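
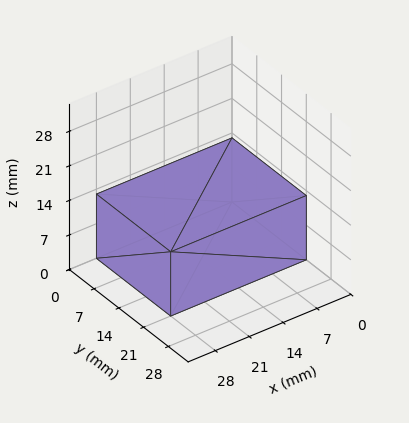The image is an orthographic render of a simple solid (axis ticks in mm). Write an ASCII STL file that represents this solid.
Reading the render: the shape is a rectangular box, roughly 28 × 21 mm footprint and 13 mm tall (dimensions read to the nearest mm from the axis ticks). For the STL, each face is triangulated and given an outward normal.

solid part
  facet normal 0.0000 0.0000 -1.0000
    outer loop
      vertex 28.000 21.000 0.000
      vertex 28.000 0.000 0.000
      vertex 0.000 0.000 0.000
    endloop
  endfacet
  facet normal 0.0000 0.0000 -1.0000
    outer loop
      vertex 0.000 21.000 0.000
      vertex 28.000 21.000 0.000
      vertex 0.000 0.000 0.000
    endloop
  endfacet
  facet normal 0.0000 0.0000 1.0000
    outer loop
      vertex 0.000 0.000 13.000
      vertex 28.000 0.000 13.000
      vertex 28.000 21.000 13.000
    endloop
  endfacet
  facet normal 0.0000 0.0000 1.0000
    outer loop
      vertex 0.000 0.000 13.000
      vertex 28.000 21.000 13.000
      vertex 0.000 21.000 13.000
    endloop
  endfacet
  facet normal 0.0000 -1.0000 0.0000
    outer loop
      vertex 0.000 0.000 0.000
      vertex 28.000 0.000 0.000
      vertex 28.000 0.000 13.000
    endloop
  endfacet
  facet normal 0.0000 -1.0000 0.0000
    outer loop
      vertex 0.000 0.000 0.000
      vertex 28.000 0.000 13.000
      vertex 0.000 0.000 13.000
    endloop
  endfacet
  facet normal 0.0000 1.0000 0.0000
    outer loop
      vertex 28.000 21.000 13.000
      vertex 28.000 21.000 0.000
      vertex 0.000 21.000 0.000
    endloop
  endfacet
  facet normal 0.0000 1.0000 0.0000
    outer loop
      vertex 0.000 21.000 13.000
      vertex 28.000 21.000 13.000
      vertex 0.000 21.000 0.000
    endloop
  endfacet
  facet normal -1.0000 0.0000 0.0000
    outer loop
      vertex 0.000 21.000 13.000
      vertex 0.000 21.000 0.000
      vertex 0.000 0.000 0.000
    endloop
  endfacet
  facet normal -1.0000 0.0000 0.0000
    outer loop
      vertex 0.000 0.000 13.000
      vertex 0.000 21.000 13.000
      vertex 0.000 0.000 0.000
    endloop
  endfacet
  facet normal 1.0000 0.0000 0.0000
    outer loop
      vertex 28.000 0.000 0.000
      vertex 28.000 21.000 0.000
      vertex 28.000 21.000 13.000
    endloop
  endfacet
  facet normal 1.0000 0.0000 0.0000
    outer loop
      vertex 28.000 0.000 0.000
      vertex 28.000 21.000 13.000
      vertex 28.000 0.000 13.000
    endloop
  endfacet
endsolid part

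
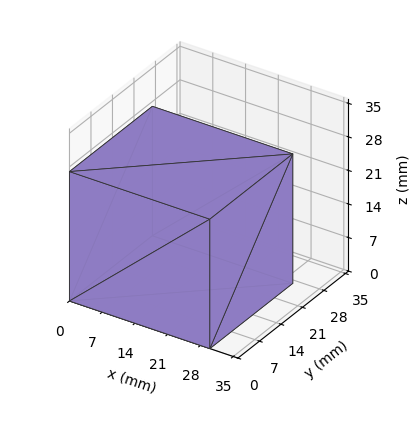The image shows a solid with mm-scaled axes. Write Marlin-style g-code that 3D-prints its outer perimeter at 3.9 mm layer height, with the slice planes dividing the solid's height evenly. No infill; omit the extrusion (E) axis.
Reading the render: the shape is a rectangular box, roughly 30 × 27 mm footprint and 27 mm tall (dimensions read to the nearest mm from the axis ticks). For the g-code, the solid's height is divided into equal slices at the stated Δz and each level perimeter traced with G1 moves after a G0 lift.

; perimeter-only toolpath
G21 ; units = mm
G90 ; absolute positioning
G28 ; home
; layer 1
G0 Z3.9
G0 X0.0 Y0.0
G1 X30.0 Y0.0
G1 X30.0 Y27.0
G1 X0.0 Y27.0
G1 X0.0 Y0.0
; layer 2
G0 Z7.7
G0 X0.0 Y0.0
G1 X30.0 Y0.0
G1 X30.0 Y27.0
G1 X0.0 Y27.0
G1 X0.0 Y0.0
; layer 3
G0 Z11.6
G0 X0.0 Y0.0
G1 X30.0 Y0.0
G1 X30.0 Y27.0
G1 X0.0 Y27.0
G1 X0.0 Y0.0
; layer 4
G0 Z15.4
G0 X0.0 Y0.0
G1 X30.0 Y0.0
G1 X30.0 Y27.0
G1 X0.0 Y27.0
G1 X0.0 Y0.0
; layer 5
G0 Z19.3
G0 X0.0 Y0.0
G1 X30.0 Y0.0
G1 X30.0 Y27.0
G1 X0.0 Y27.0
G1 X0.0 Y0.0
; layer 6
G0 Z23.1
G0 X0.0 Y0.0
G1 X30.0 Y0.0
G1 X30.0 Y27.0
G1 X0.0 Y27.0
G1 X0.0 Y0.0
; layer 7
G0 Z27.0
G0 X0.0 Y0.0
G1 X30.0 Y0.0
G1 X30.0 Y27.0
G1 X0.0 Y27.0
G1 X0.0 Y0.0
M2 ; end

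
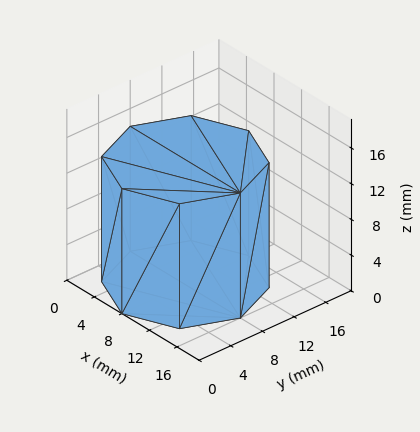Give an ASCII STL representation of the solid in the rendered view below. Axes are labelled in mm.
Reading the render: the shape is a regular 8-sided prism (a cylinder approximated with 8 flat sides), circumscribed radius ≈ 8 mm, height ≈ 14 mm (dimensions read to the nearest mm from the axis ticks). For the STL, each face is triangulated and given an outward normal.

solid part
  facet normal 0.0000 0.0000 -1.0000
    outer loop
      vertex 8.000 16.000 0.000
      vertex 13.657 13.657 0.000
      vertex 16.000 8.000 0.000
    endloop
  endfacet
  facet normal 0.0000 0.0000 -1.0000
    outer loop
      vertex 2.343 13.657 0.000
      vertex 8.000 16.000 0.000
      vertex 16.000 8.000 0.000
    endloop
  endfacet
  facet normal 0.0000 0.0000 -1.0000
    outer loop
      vertex 0.000 8.000 0.000
      vertex 2.343 13.657 0.000
      vertex 16.000 8.000 0.000
    endloop
  endfacet
  facet normal 0.0000 0.0000 -1.0000
    outer loop
      vertex 2.343 2.343 0.000
      vertex 0.000 8.000 0.000
      vertex 16.000 8.000 0.000
    endloop
  endfacet
  facet normal 0.0000 0.0000 -1.0000
    outer loop
      vertex 8.000 0.000 0.000
      vertex 2.343 2.343 0.000
      vertex 16.000 8.000 0.000
    endloop
  endfacet
  facet normal 0.0000 0.0000 -1.0000
    outer loop
      vertex 13.657 2.343 0.000
      vertex 8.000 0.000 0.000
      vertex 16.000 8.000 0.000
    endloop
  endfacet
  facet normal 0.0000 0.0000 1.0000
    outer loop
      vertex 16.000 8.000 14.000
      vertex 13.657 13.657 14.000
      vertex 8.000 16.000 14.000
    endloop
  endfacet
  facet normal 0.0000 0.0000 1.0000
    outer loop
      vertex 16.000 8.000 14.000
      vertex 8.000 16.000 14.000
      vertex 2.343 13.657 14.000
    endloop
  endfacet
  facet normal 0.0000 0.0000 1.0000
    outer loop
      vertex 16.000 8.000 14.000
      vertex 2.343 13.657 14.000
      vertex 0.000 8.000 14.000
    endloop
  endfacet
  facet normal 0.0000 0.0000 1.0000
    outer loop
      vertex 16.000 8.000 14.000
      vertex 0.000 8.000 14.000
      vertex 2.343 2.343 14.000
    endloop
  endfacet
  facet normal 0.0000 0.0000 1.0000
    outer loop
      vertex 16.000 8.000 14.000
      vertex 2.343 2.343 14.000
      vertex 8.000 0.000 14.000
    endloop
  endfacet
  facet normal 0.0000 0.0000 1.0000
    outer loop
      vertex 16.000 8.000 14.000
      vertex 8.000 0.000 14.000
      vertex 13.657 2.343 14.000
    endloop
  endfacet
  facet normal 0.9239 0.3827 0.0000
    outer loop
      vertex 16.000 8.000 0.000
      vertex 13.657 13.657 0.000
      vertex 13.657 13.657 14.000
    endloop
  endfacet
  facet normal 0.9239 0.3827 0.0000
    outer loop
      vertex 16.000 8.000 0.000
      vertex 13.657 13.657 14.000
      vertex 16.000 8.000 14.000
    endloop
  endfacet
  facet normal 0.3827 0.9239 0.0000
    outer loop
      vertex 13.657 13.657 0.000
      vertex 8.000 16.000 0.000
      vertex 8.000 16.000 14.000
    endloop
  endfacet
  facet normal 0.3827 0.9239 0.0000
    outer loop
      vertex 13.657 13.657 0.000
      vertex 8.000 16.000 14.000
      vertex 13.657 13.657 14.000
    endloop
  endfacet
  facet normal -0.3827 0.9239 0.0000
    outer loop
      vertex 8.000 16.000 0.000
      vertex 2.343 13.657 0.000
      vertex 2.343 13.657 14.000
    endloop
  endfacet
  facet normal -0.3827 0.9239 0.0000
    outer loop
      vertex 8.000 16.000 0.000
      vertex 2.343 13.657 14.000
      vertex 8.000 16.000 14.000
    endloop
  endfacet
  facet normal -0.9239 0.3827 0.0000
    outer loop
      vertex 2.343 13.657 0.000
      vertex 0.000 8.000 0.000
      vertex 0.000 8.000 14.000
    endloop
  endfacet
  facet normal -0.9239 0.3827 0.0000
    outer loop
      vertex 2.343 13.657 0.000
      vertex 0.000 8.000 14.000
      vertex 2.343 13.657 14.000
    endloop
  endfacet
  facet normal -0.9239 -0.3827 0.0000
    outer loop
      vertex 0.000 8.000 0.000
      vertex 2.343 2.343 0.000
      vertex 2.343 2.343 14.000
    endloop
  endfacet
  facet normal -0.9239 -0.3827 0.0000
    outer loop
      vertex 0.000 8.000 0.000
      vertex 2.343 2.343 14.000
      vertex 0.000 8.000 14.000
    endloop
  endfacet
  facet normal -0.3827 -0.9239 0.0000
    outer loop
      vertex 2.343 2.343 0.000
      vertex 8.000 0.000 0.000
      vertex 8.000 0.000 14.000
    endloop
  endfacet
  facet normal -0.3827 -0.9239 0.0000
    outer loop
      vertex 2.343 2.343 0.000
      vertex 8.000 0.000 14.000
      vertex 2.343 2.343 14.000
    endloop
  endfacet
  facet normal 0.3827 -0.9239 0.0000
    outer loop
      vertex 8.000 0.000 0.000
      vertex 13.657 2.343 0.000
      vertex 13.657 2.343 14.000
    endloop
  endfacet
  facet normal 0.3827 -0.9239 0.0000
    outer loop
      vertex 8.000 0.000 0.000
      vertex 13.657 2.343 14.000
      vertex 8.000 0.000 14.000
    endloop
  endfacet
  facet normal 0.9239 -0.3827 0.0000
    outer loop
      vertex 13.657 2.343 0.000
      vertex 16.000 8.000 0.000
      vertex 16.000 8.000 14.000
    endloop
  endfacet
  facet normal 0.9239 -0.3827 0.0000
    outer loop
      vertex 13.657 2.343 0.000
      vertex 16.000 8.000 14.000
      vertex 13.657 2.343 14.000
    endloop
  endfacet
endsolid part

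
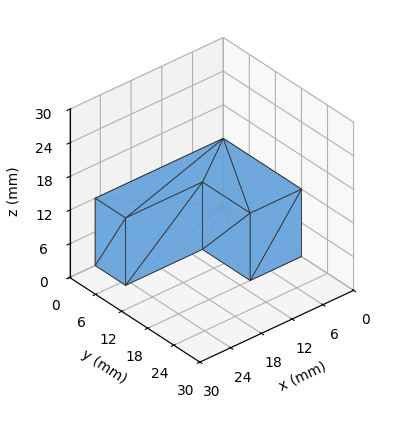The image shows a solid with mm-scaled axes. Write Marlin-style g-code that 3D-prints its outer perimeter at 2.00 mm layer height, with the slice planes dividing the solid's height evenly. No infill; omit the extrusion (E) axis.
Reading the render: the shape is an L-shaped prism: outer 25 × 18 mm, arm thicknesses ≈ 7 mm (horizontal) and 10 mm (vertical), extruded 12 mm in z (dimensions read to the nearest mm from the axis ticks). For the g-code, the solid's height is divided into equal slices at the stated Δz and each level perimeter traced with G1 moves after a G0 lift.

; perimeter-only toolpath
G21 ; units = mm
G90 ; absolute positioning
G28 ; home
; layer 1
G0 Z2.00
G0 X0.00 Y0.00
G1 X25.00 Y0.00
G1 X25.00 Y7.00
G1 X10.00 Y7.00
G1 X10.00 Y18.00
G1 X0.00 Y18.00
G1 X0.00 Y0.00
; layer 2
G0 Z4.00
G0 X0.00 Y0.00
G1 X25.00 Y0.00
G1 X25.00 Y7.00
G1 X10.00 Y7.00
G1 X10.00 Y18.00
G1 X0.00 Y18.00
G1 X0.00 Y0.00
; layer 3
G0 Z6.00
G0 X0.00 Y0.00
G1 X25.00 Y0.00
G1 X25.00 Y7.00
G1 X10.00 Y7.00
G1 X10.00 Y18.00
G1 X0.00 Y18.00
G1 X0.00 Y0.00
; layer 4
G0 Z8.00
G0 X0.00 Y0.00
G1 X25.00 Y0.00
G1 X25.00 Y7.00
G1 X10.00 Y7.00
G1 X10.00 Y18.00
G1 X0.00 Y18.00
G1 X0.00 Y0.00
; layer 5
G0 Z10.00
G0 X0.00 Y0.00
G1 X25.00 Y0.00
G1 X25.00 Y7.00
G1 X10.00 Y7.00
G1 X10.00 Y18.00
G1 X0.00 Y18.00
G1 X0.00 Y0.00
; layer 6
G0 Z12.00
G0 X0.00 Y0.00
G1 X25.00 Y0.00
G1 X25.00 Y7.00
G1 X10.00 Y7.00
G1 X10.00 Y18.00
G1 X0.00 Y18.00
G1 X0.00 Y0.00
M2 ; end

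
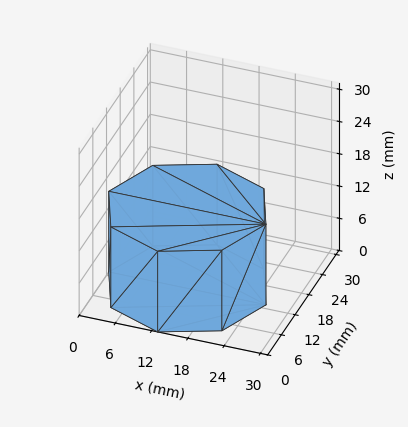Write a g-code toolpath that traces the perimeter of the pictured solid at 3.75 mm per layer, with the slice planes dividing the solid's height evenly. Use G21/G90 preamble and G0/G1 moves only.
Reading the render: the shape is a regular 8-sided prism (a cylinder approximated with 8 flat sides), circumscribed radius ≈ 13 mm, height ≈ 15 mm (dimensions read to the nearest mm from the axis ticks). For the g-code, the solid's height is divided into equal slices at the stated Δz and each level perimeter traced with G1 moves after a G0 lift.

; perimeter-only toolpath
G21 ; units = mm
G90 ; absolute positioning
G28 ; home
; layer 1
G0 Z3.75
G0 X26.00 Y13.00
G1 X22.19 Y22.19
G1 X13.00 Y26.00
G1 X3.81 Y22.19
G1 X0.00 Y13.00
G1 X3.81 Y3.81
G1 X13.00 Y0.00
G1 X22.19 Y3.81
G1 X26.00 Y13.00
; layer 2
G0 Z7.50
G0 X26.00 Y13.00
G1 X22.19 Y22.19
G1 X13.00 Y26.00
G1 X3.81 Y22.19
G1 X0.00 Y13.00
G1 X3.81 Y3.81
G1 X13.00 Y0.00
G1 X22.19 Y3.81
G1 X26.00 Y13.00
; layer 3
G0 Z11.25
G0 X26.00 Y13.00
G1 X22.19 Y22.19
G1 X13.00 Y26.00
G1 X3.81 Y22.19
G1 X0.00 Y13.00
G1 X3.81 Y3.81
G1 X13.00 Y0.00
G1 X22.19 Y3.81
G1 X26.00 Y13.00
; layer 4
G0 Z15.00
G0 X26.00 Y13.00
G1 X22.19 Y22.19
G1 X13.00 Y26.00
G1 X3.81 Y22.19
G1 X0.00 Y13.00
G1 X3.81 Y3.81
G1 X13.00 Y0.00
G1 X22.19 Y3.81
G1 X26.00 Y13.00
M2 ; end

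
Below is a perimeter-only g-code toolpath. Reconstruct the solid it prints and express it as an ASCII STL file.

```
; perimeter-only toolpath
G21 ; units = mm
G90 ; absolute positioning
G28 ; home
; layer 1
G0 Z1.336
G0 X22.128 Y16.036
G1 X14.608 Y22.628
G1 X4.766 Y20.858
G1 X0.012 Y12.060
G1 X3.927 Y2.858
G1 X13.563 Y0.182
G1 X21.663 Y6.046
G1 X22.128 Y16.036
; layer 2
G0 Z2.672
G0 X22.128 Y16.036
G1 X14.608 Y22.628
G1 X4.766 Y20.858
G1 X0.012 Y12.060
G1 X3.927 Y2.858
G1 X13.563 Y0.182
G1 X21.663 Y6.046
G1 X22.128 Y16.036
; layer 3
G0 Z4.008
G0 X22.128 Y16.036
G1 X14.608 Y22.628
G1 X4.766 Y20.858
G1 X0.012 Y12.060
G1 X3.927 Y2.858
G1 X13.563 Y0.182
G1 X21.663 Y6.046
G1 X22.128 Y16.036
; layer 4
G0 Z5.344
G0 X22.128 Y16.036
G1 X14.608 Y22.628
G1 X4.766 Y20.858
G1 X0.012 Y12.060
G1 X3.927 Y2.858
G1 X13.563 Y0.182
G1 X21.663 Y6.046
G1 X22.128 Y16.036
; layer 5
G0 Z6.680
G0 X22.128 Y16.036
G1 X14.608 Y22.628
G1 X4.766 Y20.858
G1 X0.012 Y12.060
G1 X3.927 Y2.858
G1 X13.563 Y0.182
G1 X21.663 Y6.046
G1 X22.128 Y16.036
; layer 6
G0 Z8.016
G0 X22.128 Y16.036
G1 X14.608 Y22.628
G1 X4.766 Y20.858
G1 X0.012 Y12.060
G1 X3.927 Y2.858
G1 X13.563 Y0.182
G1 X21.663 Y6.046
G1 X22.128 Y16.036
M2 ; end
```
solid part
  facet normal 0.0000 0.0000 -1.0000
    outer loop
      vertex 4.766 20.858 0.000
      vertex 14.608 22.628 0.000
      vertex 22.128 16.036 0.000
    endloop
  endfacet
  facet normal 0.0000 0.0000 -1.0000
    outer loop
      vertex 0.012 12.060 0.000
      vertex 4.766 20.858 0.000
      vertex 22.128 16.036 0.000
    endloop
  endfacet
  facet normal 0.0000 0.0000 -1.0000
    outer loop
      vertex 3.927 2.858 0.000
      vertex 0.012 12.060 0.000
      vertex 22.128 16.036 0.000
    endloop
  endfacet
  facet normal 0.0000 0.0000 -1.0000
    outer loop
      vertex 13.563 0.182 0.000
      vertex 3.927 2.858 0.000
      vertex 22.128 16.036 0.000
    endloop
  endfacet
  facet normal 0.0000 0.0000 -1.0000
    outer loop
      vertex 21.663 6.046 0.000
      vertex 13.563 0.182 0.000
      vertex 22.128 16.036 0.000
    endloop
  endfacet
  facet normal 0.0000 0.0000 1.0000
    outer loop
      vertex 22.128 16.036 8.016
      vertex 14.608 22.628 8.016
      vertex 4.766 20.858 8.016
    endloop
  endfacet
  facet normal 0.0000 0.0000 1.0000
    outer loop
      vertex 22.128 16.036 8.016
      vertex 4.766 20.858 8.016
      vertex 0.012 12.060 8.016
    endloop
  endfacet
  facet normal 0.0000 0.0000 1.0000
    outer loop
      vertex 22.128 16.036 8.016
      vertex 0.012 12.060 8.016
      vertex 3.927 2.858 8.016
    endloop
  endfacet
  facet normal 0.0000 0.0000 1.0000
    outer loop
      vertex 22.128 16.036 8.016
      vertex 3.927 2.858 8.016
      vertex 13.563 0.182 8.016
    endloop
  endfacet
  facet normal 0.0000 0.0000 1.0000
    outer loop
      vertex 22.128 16.036 8.016
      vertex 13.563 0.182 8.016
      vertex 21.663 6.046 8.016
    endloop
  endfacet
  facet normal 0.6592 0.7520 0.0000
    outer loop
      vertex 22.128 16.036 0.000
      vertex 14.608 22.628 0.000
      vertex 14.608 22.628 8.016
    endloop
  endfacet
  facet normal 0.6592 0.7520 0.0000
    outer loop
      vertex 22.128 16.036 0.000
      vertex 14.608 22.628 8.016
      vertex 22.128 16.036 8.016
    endloop
  endfacet
  facet normal -0.1770 0.9842 0.0000
    outer loop
      vertex 14.608 22.628 0.000
      vertex 4.766 20.858 0.000
      vertex 4.766 20.858 8.016
    endloop
  endfacet
  facet normal -0.1770 0.9842 0.0000
    outer loop
      vertex 14.608 22.628 0.000
      vertex 4.766 20.858 8.016
      vertex 14.608 22.628 8.016
    endloop
  endfacet
  facet normal -0.8798 0.4754 0.0000
    outer loop
      vertex 4.766 20.858 0.000
      vertex 0.012 12.060 0.000
      vertex 0.012 12.060 8.016
    endloop
  endfacet
  facet normal -0.8798 0.4754 0.0000
    outer loop
      vertex 4.766 20.858 0.000
      vertex 0.012 12.060 8.016
      vertex 4.766 20.858 8.016
    endloop
  endfacet
  facet normal -0.9202 -0.3915 0.0000
    outer loop
      vertex 0.012 12.060 0.000
      vertex 3.927 2.858 0.000
      vertex 3.927 2.858 8.016
    endloop
  endfacet
  facet normal -0.9202 -0.3915 0.0000
    outer loop
      vertex 0.012 12.060 0.000
      vertex 3.927 2.858 8.016
      vertex 0.012 12.060 8.016
    endloop
  endfacet
  facet normal -0.2676 -0.9635 0.0000
    outer loop
      vertex 3.927 2.858 0.000
      vertex 13.563 0.182 0.000
      vertex 13.563 0.182 8.016
    endloop
  endfacet
  facet normal -0.2676 -0.9635 0.0000
    outer loop
      vertex 3.927 2.858 0.000
      vertex 13.563 0.182 8.016
      vertex 3.927 2.858 8.016
    endloop
  endfacet
  facet normal 0.5864 -0.8100 0.0000
    outer loop
      vertex 13.563 0.182 0.000
      vertex 21.663 6.046 0.000
      vertex 21.663 6.046 8.016
    endloop
  endfacet
  facet normal 0.5864 -0.8100 0.0000
    outer loop
      vertex 13.563 0.182 0.000
      vertex 21.663 6.046 8.016
      vertex 13.563 0.182 8.016
    endloop
  endfacet
  facet normal 0.9989 -0.0465 0.0000
    outer loop
      vertex 21.663 6.046 0.000
      vertex 22.128 16.036 0.000
      vertex 22.128 16.036 8.016
    endloop
  endfacet
  facet normal 0.9989 -0.0465 0.0000
    outer loop
      vertex 21.663 6.046 0.000
      vertex 22.128 16.036 8.016
      vertex 21.663 6.046 8.016
    endloop
  endfacet
endsolid part

The G0 Z moves step by Δz≈1.336 mm. Every layer's G1 loop is the same polygon, so the solid is a straight extrusion of it from z=0 to z≈8.02. Closing with flat bottom and top caps and triangulating gives 24 facets — a regular 7-sided prism (a cylinder approximated with 7 flat sides), circumscribed radius ≈ 11.5 mm, height ≈ 8.02 mm.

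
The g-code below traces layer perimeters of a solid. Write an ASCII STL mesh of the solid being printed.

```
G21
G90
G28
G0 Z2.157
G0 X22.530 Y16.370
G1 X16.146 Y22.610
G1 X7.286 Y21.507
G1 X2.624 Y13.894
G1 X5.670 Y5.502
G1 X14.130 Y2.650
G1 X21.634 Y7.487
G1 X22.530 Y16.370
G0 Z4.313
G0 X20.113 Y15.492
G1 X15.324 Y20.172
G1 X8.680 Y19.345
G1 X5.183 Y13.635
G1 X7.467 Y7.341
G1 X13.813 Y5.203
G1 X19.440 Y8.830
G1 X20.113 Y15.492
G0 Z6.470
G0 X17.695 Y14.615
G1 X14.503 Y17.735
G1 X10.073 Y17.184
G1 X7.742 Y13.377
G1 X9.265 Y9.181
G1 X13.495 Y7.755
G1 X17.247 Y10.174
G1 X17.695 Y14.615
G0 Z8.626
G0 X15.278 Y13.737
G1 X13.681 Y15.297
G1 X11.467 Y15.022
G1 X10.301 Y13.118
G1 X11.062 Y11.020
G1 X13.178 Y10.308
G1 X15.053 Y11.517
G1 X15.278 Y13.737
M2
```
solid part
  facet normal 0.0000 0.0000 -1.0000
    outer loop
      vertex 5.893 23.669 0.000
      vertex 16.967 25.047 0.000
      vertex 24.948 17.247 0.000
    endloop
  endfacet
  facet normal 0.0000 0.0000 -1.0000
    outer loop
      vertex 0.065 14.152 0.000
      vertex 5.893 23.669 0.000
      vertex 24.948 17.247 0.000
    endloop
  endfacet
  facet normal 0.0000 0.0000 -1.0000
    outer loop
      vertex 3.872 3.662 0.000
      vertex 0.065 14.152 0.000
      vertex 24.948 17.247 0.000
    endloop
  endfacet
  facet normal 0.0000 0.0000 -1.0000
    outer loop
      vertex 14.448 0.098 0.000
      vertex 3.872 3.662 0.000
      vertex 24.948 17.247 0.000
    endloop
  endfacet
  facet normal 0.0000 0.0000 -1.0000
    outer loop
      vertex 23.827 6.144 0.000
      vertex 14.448 0.098 0.000
      vertex 24.948 17.247 0.000
    endloop
  endfacet
  facet normal 0.4762 0.4872 0.7320
    outer loop
      vertex 24.948 17.247 0.000
      vertex 16.967 25.047 0.000
      vertex 12.860 12.860 10.783
    endloop
  endfacet
  facet normal -0.0841 0.6761 0.7320
    outer loop
      vertex 16.967 25.047 0.000
      vertex 5.893 23.669 0.000
      vertex 12.860 12.860 10.783
    endloop
  endfacet
  facet normal -0.5810 0.3558 0.7320
    outer loop
      vertex 5.893 23.669 0.000
      vertex 0.065 14.152 0.000
      vertex 12.860 12.860 10.783
    endloop
  endfacet
  facet normal -0.6404 -0.2324 0.7320
    outer loop
      vertex 0.065 14.152 0.000
      vertex 3.872 3.662 0.000
      vertex 12.860 12.860 10.783
    endloop
  endfacet
  facet normal -0.2176 -0.6456 0.7320
    outer loop
      vertex 3.872 3.662 0.000
      vertex 14.448 0.098 0.000
      vertex 12.860 12.860 10.783
    endloop
  endfacet
  facet normal 0.3691 -0.5726 0.7320
    outer loop
      vertex 14.448 0.098 0.000
      vertex 23.827 6.144 0.000
      vertex 12.860 12.860 10.783
    endloop
  endfacet
  facet normal 0.6778 -0.0684 0.7320
    outer loop
      vertex 23.827 6.144 0.000
      vertex 24.948 17.247 0.000
      vertex 12.860 12.860 10.783
    endloop
  endfacet
endsolid part

The G0 Z moves step by Δz≈2.157 mm. The G1 loops shrink linearly with z, so the solid tapers from its base footprint up to z≈10.8. Closing with a flat bottom cap and the tapered top and triangulating gives 12 facets — a regular 7-sided pyramid, base circumscribed radius ≈ 12.9 mm, apex at z ≈ 10.8 mm.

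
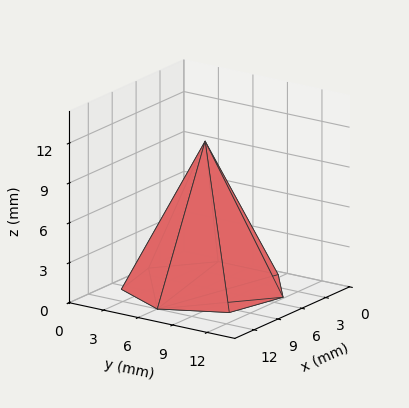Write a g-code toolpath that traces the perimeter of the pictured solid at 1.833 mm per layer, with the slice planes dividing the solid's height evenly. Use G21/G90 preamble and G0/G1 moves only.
Reading the render: the shape is a regular 7-sided pyramid, base circumscribed radius ≈ 6 mm, apex at z ≈ 11 mm (dimensions read to the nearest mm from the axis ticks). For the g-code, the solid's height is divided into equal slices at the stated Δz and each level perimeter traced with G1 moves after a G0 lift.

; perimeter-only toolpath
G21 ; units = mm
G90 ; absolute positioning
G28 ; home
; layer 1
G0 Z1.833
G0 X11.000 Y6.000
G1 X9.117 Y9.909
G1 X4.888 Y10.875
G1 X1.495 Y8.169
G1 X1.495 Y3.831
G1 X4.888 Y1.125
G1 X9.117 Y2.091
G1 X11.000 Y6.000
; layer 2
G0 Z3.667
G0 X10.000 Y6.000
G1 X8.494 Y9.127
G1 X5.110 Y9.900
G1 X2.396 Y7.735
G1 X2.396 Y4.265
G1 X5.110 Y2.100
G1 X8.494 Y2.873
G1 X10.000 Y6.000
; layer 3
G0 Z5.500
G0 X9.000 Y6.000
G1 X7.870 Y8.346
G1 X5.332 Y8.925
G1 X3.297 Y7.301
G1 X3.297 Y4.699
G1 X5.332 Y3.075
G1 X7.870 Y3.655
G1 X9.000 Y6.000
; layer 4
G0 Z7.333
G0 X8.000 Y6.000
G1 X7.247 Y7.564
G1 X5.555 Y7.950
G1 X4.198 Y6.868
G1 X4.198 Y5.132
G1 X5.555 Y4.050
G1 X7.247 Y4.436
G1 X8.000 Y6.000
; layer 5
G0 Z9.167
G0 X7.000 Y6.000
G1 X6.624 Y6.782
G1 X5.777 Y6.975
G1 X5.099 Y6.434
G1 X5.099 Y5.566
G1 X5.777 Y5.025
G1 X6.624 Y5.218
G1 X7.000 Y6.000
M2 ; end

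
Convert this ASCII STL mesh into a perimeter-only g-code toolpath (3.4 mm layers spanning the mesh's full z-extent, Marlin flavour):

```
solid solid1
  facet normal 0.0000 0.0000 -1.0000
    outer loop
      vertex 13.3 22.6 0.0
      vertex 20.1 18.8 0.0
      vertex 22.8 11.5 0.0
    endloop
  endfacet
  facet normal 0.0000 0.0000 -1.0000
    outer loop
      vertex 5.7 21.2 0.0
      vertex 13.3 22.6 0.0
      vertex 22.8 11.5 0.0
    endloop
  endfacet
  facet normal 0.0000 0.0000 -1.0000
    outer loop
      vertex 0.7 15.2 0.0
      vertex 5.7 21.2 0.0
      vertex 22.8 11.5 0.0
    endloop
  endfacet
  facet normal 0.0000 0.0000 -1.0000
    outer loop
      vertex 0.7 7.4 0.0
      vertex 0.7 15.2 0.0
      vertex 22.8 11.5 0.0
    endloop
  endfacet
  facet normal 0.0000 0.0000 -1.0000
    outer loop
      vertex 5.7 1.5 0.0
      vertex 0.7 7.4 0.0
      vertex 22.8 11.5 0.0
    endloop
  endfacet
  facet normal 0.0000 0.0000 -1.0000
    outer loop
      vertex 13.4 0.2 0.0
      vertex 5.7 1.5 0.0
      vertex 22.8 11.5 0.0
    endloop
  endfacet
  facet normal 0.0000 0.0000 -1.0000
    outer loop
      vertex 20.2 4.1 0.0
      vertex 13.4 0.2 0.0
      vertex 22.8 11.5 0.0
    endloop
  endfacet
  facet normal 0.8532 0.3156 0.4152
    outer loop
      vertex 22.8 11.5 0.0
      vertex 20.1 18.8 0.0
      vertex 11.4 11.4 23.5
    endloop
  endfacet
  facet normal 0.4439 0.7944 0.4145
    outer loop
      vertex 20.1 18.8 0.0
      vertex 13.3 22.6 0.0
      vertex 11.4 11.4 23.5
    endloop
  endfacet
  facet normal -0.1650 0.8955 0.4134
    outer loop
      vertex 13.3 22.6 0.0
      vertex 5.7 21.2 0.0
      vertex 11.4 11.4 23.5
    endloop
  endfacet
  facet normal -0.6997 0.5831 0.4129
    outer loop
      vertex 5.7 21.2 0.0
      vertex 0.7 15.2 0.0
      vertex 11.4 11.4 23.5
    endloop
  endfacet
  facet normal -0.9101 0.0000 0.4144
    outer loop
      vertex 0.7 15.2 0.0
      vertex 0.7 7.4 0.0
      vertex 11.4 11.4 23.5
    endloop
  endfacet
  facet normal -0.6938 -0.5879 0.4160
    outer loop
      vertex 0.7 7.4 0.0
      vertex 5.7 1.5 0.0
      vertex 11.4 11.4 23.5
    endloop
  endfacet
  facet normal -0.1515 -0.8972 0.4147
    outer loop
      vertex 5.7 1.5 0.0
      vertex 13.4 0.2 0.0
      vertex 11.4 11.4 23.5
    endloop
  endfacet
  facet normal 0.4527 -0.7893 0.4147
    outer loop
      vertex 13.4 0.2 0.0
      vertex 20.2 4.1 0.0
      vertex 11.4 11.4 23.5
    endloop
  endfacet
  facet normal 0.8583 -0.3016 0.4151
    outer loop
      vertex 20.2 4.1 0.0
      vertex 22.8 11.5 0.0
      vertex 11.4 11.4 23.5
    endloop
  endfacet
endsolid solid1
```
; perimeter-only toolpath
G21 ; units = mm
G90 ; absolute positioning
G28 ; home
; layer 1
G0 Z3.4
G0 X21.2 Y11.5
G1 X18.9 Y17.7
G1 X13.0 Y21.0
G1 X6.5 Y19.8
G1 X2.2 Y14.7
G1 X2.2 Y8.0
G1 X6.5 Y2.9
G1 X13.1 Y1.8
G1 X18.9 Y5.1
G1 X21.2 Y11.5
; layer 2
G0 Z6.7
G0 X19.5 Y11.5
G1 X17.6 Y16.7
G1 X12.8 Y19.4
G1 X7.3 Y18.4
G1 X3.8 Y14.1
G1 X3.8 Y8.5
G1 X7.3 Y4.3
G1 X12.8 Y3.4
G1 X17.7 Y6.2
G1 X19.5 Y11.5
; layer 3
G0 Z10.1
G0 X17.9 Y11.5
G1 X16.4 Y15.6
G1 X12.5 Y17.8
G1 X8.1 Y17.0
G1 X5.3 Y13.6
G1 X5.3 Y9.1
G1 X8.1 Y5.7
G1 X12.5 Y5.0
G1 X16.4 Y7.2
G1 X17.9 Y11.5
; layer 4
G0 Z13.4
G0 X16.3 Y11.4
G1 X15.1 Y14.6
G1 X12.2 Y16.2
G1 X9.0 Y15.6
G1 X6.8 Y13.0
G1 X6.8 Y9.7
G1 X9.0 Y7.2
G1 X12.3 Y6.6
G1 X15.2 Y8.3
G1 X16.3 Y11.4
; layer 5
G0 Z16.8
G0 X14.7 Y11.4
G1 X13.9 Y13.5
G1 X11.9 Y14.6
G1 X9.8 Y14.2
G1 X8.3 Y12.5
G1 X8.3 Y10.3
G1 X9.8 Y8.6
G1 X12.0 Y8.2
G1 X13.9 Y9.3
G1 X14.7 Y11.4
; layer 6
G0 Z20.1
G0 X13.0 Y11.4
G1 X12.6 Y12.5
G1 X11.7 Y13.0
G1 X10.6 Y12.8
G1 X9.9 Y11.9
G1 X9.9 Y10.8
G1 X10.6 Y10.0
G1 X11.7 Y9.8
G1 X12.7 Y10.4
G1 X13.0 Y11.4
M2 ; end

The solid is a regular 9-sided pyramid, base circumscribed radius ≈ 11.4 mm, apex at z ≈ 23.5 mm. Slicing at Δz = 3.4 mm — 7 equal slices spanning the solid's height, so layer i sits at z = i·h/7 — gives 6 non-empty perimeters. Each is a 9-segment closed polygon; G0 lifts to the layer z and rapids to the start vertex, then G1 traces the edges. The cross-section shrinks linearly with z (the slice at the apex is degenerate and omitted).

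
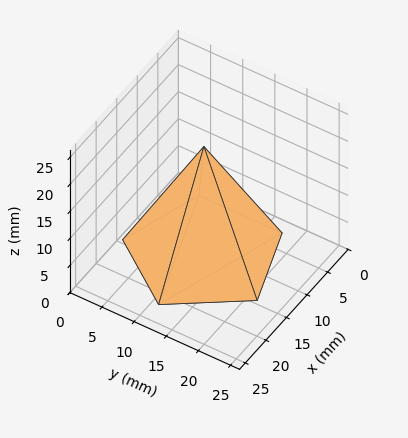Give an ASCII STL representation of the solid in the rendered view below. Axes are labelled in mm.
Reading the render: the shape is a regular 5-sided pyramid, base circumscribed radius ≈ 11 mm, apex at z ≈ 20 mm (dimensions read to the nearest mm from the axis ticks). For the STL, each face is triangulated and given an outward normal.

solid part
  facet normal 0.0000 0.0000 -1.0000
    outer loop
      vertex 2.10 17.47 0.00
      vertex 14.40 21.46 0.00
      vertex 22.00 11.00 0.00
    endloop
  endfacet
  facet normal 0.0000 0.0000 -1.0000
    outer loop
      vertex 2.10 4.53 0.00
      vertex 2.10 17.47 0.00
      vertex 22.00 11.00 0.00
    endloop
  endfacet
  facet normal 0.0000 0.0000 -1.0000
    outer loop
      vertex 14.40 0.54 0.00
      vertex 2.10 4.53 0.00
      vertex 22.00 11.00 0.00
    endloop
  endfacet
  facet normal 0.7391 0.5370 0.4065
    outer loop
      vertex 22.00 11.00 0.00
      vertex 14.40 21.46 0.00
      vertex 11.00 11.00 20.00
    endloop
  endfacet
  facet normal -0.2819 0.8690 0.4066
    outer loop
      vertex 14.40 21.46 0.00
      vertex 2.10 17.47 0.00
      vertex 11.00 11.00 20.00
    endloop
  endfacet
  facet normal -0.9136 0.0000 0.4066
    outer loop
      vertex 2.10 17.47 0.00
      vertex 2.10 4.53 0.00
      vertex 11.00 11.00 20.00
    endloop
  endfacet
  facet normal -0.2819 -0.8690 0.4066
    outer loop
      vertex 2.10 4.53 0.00
      vertex 14.40 0.54 0.00
      vertex 11.00 11.00 20.00
    endloop
  endfacet
  facet normal 0.7391 -0.5370 0.4065
    outer loop
      vertex 14.40 0.54 0.00
      vertex 22.00 11.00 0.00
      vertex 11.00 11.00 20.00
    endloop
  endfacet
endsolid part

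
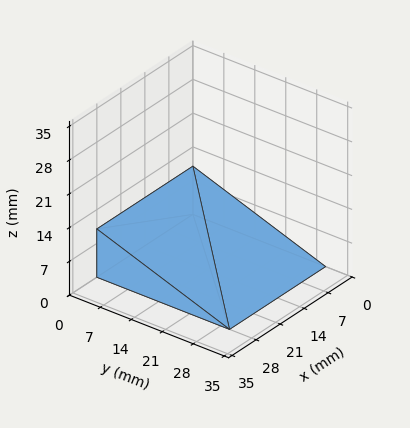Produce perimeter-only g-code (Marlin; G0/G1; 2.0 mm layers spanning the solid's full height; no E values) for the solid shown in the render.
Reading the render: the shape is a wedge (ramp): 28 × 30 mm base, rising to 10 mm along the y=0 edge and sloping linearly to z=0 at y=30 (dimensions read to the nearest mm from the axis ticks). For the g-code, the solid's height is divided into equal slices at the stated Δz and each level perimeter traced with G1 moves after a G0 lift.

; perimeter-only toolpath
G21 ; units = mm
G90 ; absolute positioning
G28 ; home
; layer 1
G0 Z2.0
G0 X0.0 Y0.0
G1 X28.0 Y0.0
G1 X28.0 Y24.0
G1 X0.0 Y24.0
G1 X0.0 Y0.0
; layer 2
G0 Z4.0
G0 X0.0 Y0.0
G1 X28.0 Y0.0
G1 X28.0 Y18.0
G1 X0.0 Y18.0
G1 X0.0 Y0.0
; layer 3
G0 Z6.0
G0 X0.0 Y0.0
G1 X28.0 Y0.0
G1 X28.0 Y12.0
G1 X0.0 Y12.0
G1 X0.0 Y0.0
; layer 4
G0 Z8.0
G0 X0.0 Y0.0
G1 X28.0 Y0.0
G1 X28.0 Y6.0
G1 X0.0 Y6.0
G1 X0.0 Y0.0
M2 ; end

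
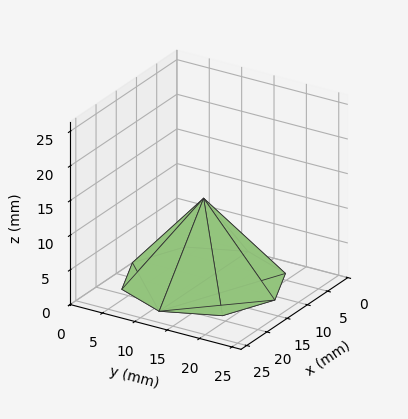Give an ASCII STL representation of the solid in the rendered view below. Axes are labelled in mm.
Reading the render: the shape is a regular 8-sided pyramid, base circumscribed radius ≈ 11 mm, apex at z ≈ 12 mm (dimensions read to the nearest mm from the axis ticks). For the STL, each face is triangulated and given an outward normal.

solid part
  facet normal 0.0000 0.0000 -1.0000
    outer loop
      vertex 11.000 22.000 0.000
      vertex 18.778 18.778 0.000
      vertex 22.000 11.000 0.000
    endloop
  endfacet
  facet normal 0.0000 0.0000 -1.0000
    outer loop
      vertex 3.222 18.778 0.000
      vertex 11.000 22.000 0.000
      vertex 22.000 11.000 0.000
    endloop
  endfacet
  facet normal 0.0000 0.0000 -1.0000
    outer loop
      vertex 0.000 11.000 0.000
      vertex 3.222 18.778 0.000
      vertex 22.000 11.000 0.000
    endloop
  endfacet
  facet normal 0.0000 0.0000 -1.0000
    outer loop
      vertex 3.222 3.222 0.000
      vertex 0.000 11.000 0.000
      vertex 22.000 11.000 0.000
    endloop
  endfacet
  facet normal 0.0000 0.0000 -1.0000
    outer loop
      vertex 11.000 0.000 0.000
      vertex 3.222 3.222 0.000
      vertex 22.000 11.000 0.000
    endloop
  endfacet
  facet normal 0.0000 0.0000 -1.0000
    outer loop
      vertex 18.778 3.222 0.000
      vertex 11.000 0.000 0.000
      vertex 22.000 11.000 0.000
    endloop
  endfacet
  facet normal 0.7050 0.2920 0.6463
    outer loop
      vertex 22.000 11.000 0.000
      vertex 18.778 18.778 0.000
      vertex 11.000 11.000 12.000
    endloop
  endfacet
  facet normal 0.2920 0.7050 0.6463
    outer loop
      vertex 18.778 18.778 0.000
      vertex 11.000 22.000 0.000
      vertex 11.000 11.000 12.000
    endloop
  endfacet
  facet normal -0.2920 0.7050 0.6463
    outer loop
      vertex 11.000 22.000 0.000
      vertex 3.222 18.778 0.000
      vertex 11.000 11.000 12.000
    endloop
  endfacet
  facet normal -0.7050 0.2920 0.6463
    outer loop
      vertex 3.222 18.778 0.000
      vertex 0.000 11.000 0.000
      vertex 11.000 11.000 12.000
    endloop
  endfacet
  facet normal -0.7050 -0.2920 0.6463
    outer loop
      vertex 0.000 11.000 0.000
      vertex 3.222 3.222 0.000
      vertex 11.000 11.000 12.000
    endloop
  endfacet
  facet normal -0.2920 -0.7050 0.6463
    outer loop
      vertex 3.222 3.222 0.000
      vertex 11.000 0.000 0.000
      vertex 11.000 11.000 12.000
    endloop
  endfacet
  facet normal 0.2920 -0.7050 0.6463
    outer loop
      vertex 11.000 0.000 0.000
      vertex 18.778 3.222 0.000
      vertex 11.000 11.000 12.000
    endloop
  endfacet
  facet normal 0.7050 -0.2920 0.6463
    outer loop
      vertex 18.778 3.222 0.000
      vertex 22.000 11.000 0.000
      vertex 11.000 11.000 12.000
    endloop
  endfacet
endsolid part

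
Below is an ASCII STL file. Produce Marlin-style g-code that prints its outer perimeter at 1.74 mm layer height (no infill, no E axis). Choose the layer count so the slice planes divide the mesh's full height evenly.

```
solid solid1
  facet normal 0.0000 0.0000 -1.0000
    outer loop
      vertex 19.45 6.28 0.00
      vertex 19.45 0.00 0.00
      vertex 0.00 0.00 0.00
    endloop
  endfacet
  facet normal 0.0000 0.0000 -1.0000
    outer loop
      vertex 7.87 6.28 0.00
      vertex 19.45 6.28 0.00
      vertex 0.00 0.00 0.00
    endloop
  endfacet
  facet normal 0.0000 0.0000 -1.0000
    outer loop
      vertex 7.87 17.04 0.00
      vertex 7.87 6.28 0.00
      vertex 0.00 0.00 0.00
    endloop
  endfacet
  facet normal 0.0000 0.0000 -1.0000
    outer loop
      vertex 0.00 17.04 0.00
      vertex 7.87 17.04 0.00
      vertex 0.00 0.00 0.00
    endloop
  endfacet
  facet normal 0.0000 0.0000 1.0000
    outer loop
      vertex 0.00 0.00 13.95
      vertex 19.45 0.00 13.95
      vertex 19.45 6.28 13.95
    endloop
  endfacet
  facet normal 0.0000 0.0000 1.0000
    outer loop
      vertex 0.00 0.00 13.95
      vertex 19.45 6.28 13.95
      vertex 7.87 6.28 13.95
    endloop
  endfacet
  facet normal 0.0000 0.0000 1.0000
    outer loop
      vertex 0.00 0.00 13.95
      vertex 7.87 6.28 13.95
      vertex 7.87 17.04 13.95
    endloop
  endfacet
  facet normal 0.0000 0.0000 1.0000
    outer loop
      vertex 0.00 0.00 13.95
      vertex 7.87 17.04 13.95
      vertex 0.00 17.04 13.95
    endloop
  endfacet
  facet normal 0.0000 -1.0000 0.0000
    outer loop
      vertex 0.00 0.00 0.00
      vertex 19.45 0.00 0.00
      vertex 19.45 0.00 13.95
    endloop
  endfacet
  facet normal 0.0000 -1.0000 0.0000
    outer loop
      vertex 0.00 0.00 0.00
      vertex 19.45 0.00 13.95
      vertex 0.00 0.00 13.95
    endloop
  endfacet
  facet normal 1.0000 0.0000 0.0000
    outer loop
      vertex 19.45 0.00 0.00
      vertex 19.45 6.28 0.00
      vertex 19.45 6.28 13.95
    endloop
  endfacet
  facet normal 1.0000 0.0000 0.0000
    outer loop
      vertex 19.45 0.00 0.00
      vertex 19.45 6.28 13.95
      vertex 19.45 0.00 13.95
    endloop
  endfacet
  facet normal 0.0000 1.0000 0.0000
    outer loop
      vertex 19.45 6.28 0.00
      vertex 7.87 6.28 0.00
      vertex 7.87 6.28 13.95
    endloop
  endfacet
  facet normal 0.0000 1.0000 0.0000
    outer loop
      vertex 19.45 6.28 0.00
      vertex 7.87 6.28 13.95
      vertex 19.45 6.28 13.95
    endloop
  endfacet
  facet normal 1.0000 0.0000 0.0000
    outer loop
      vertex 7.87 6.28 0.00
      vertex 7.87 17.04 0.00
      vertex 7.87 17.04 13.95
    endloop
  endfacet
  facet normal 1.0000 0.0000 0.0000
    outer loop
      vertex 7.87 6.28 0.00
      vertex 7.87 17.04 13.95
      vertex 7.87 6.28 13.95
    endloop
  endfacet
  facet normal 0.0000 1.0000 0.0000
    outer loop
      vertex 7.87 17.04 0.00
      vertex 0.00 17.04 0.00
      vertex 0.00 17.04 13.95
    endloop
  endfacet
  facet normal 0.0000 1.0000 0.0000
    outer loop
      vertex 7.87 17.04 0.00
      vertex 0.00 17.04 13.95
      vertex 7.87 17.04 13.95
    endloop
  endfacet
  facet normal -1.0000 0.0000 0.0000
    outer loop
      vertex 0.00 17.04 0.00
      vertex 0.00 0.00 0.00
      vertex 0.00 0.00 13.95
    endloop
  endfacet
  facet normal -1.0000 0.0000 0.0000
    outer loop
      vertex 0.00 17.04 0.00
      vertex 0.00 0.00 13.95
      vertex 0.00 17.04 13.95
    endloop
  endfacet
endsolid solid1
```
; perimeter-only toolpath
G21 ; units = mm
G90 ; absolute positioning
G28 ; home
; layer 1
G0 Z1.74
G0 X0.00 Y0.00
G1 X19.45 Y0.00
G1 X19.45 Y6.28
G1 X7.87 Y6.28
G1 X7.87 Y17.04
G1 X0.00 Y17.04
G1 X0.00 Y0.00
; layer 2
G0 Z3.49
G0 X0.00 Y0.00
G1 X19.45 Y0.00
G1 X19.45 Y6.28
G1 X7.87 Y6.28
G1 X7.87 Y17.04
G1 X0.00 Y17.04
G1 X0.00 Y0.00
; layer 3
G0 Z5.23
G0 X0.00 Y0.00
G1 X19.45 Y0.00
G1 X19.45 Y6.28
G1 X7.87 Y6.28
G1 X7.87 Y17.04
G1 X0.00 Y17.04
G1 X0.00 Y0.00
; layer 4
G0 Z6.97
G0 X0.00 Y0.00
G1 X19.45 Y0.00
G1 X19.45 Y6.28
G1 X7.87 Y6.28
G1 X7.87 Y17.04
G1 X0.00 Y17.04
G1 X0.00 Y0.00
; layer 5
G0 Z8.72
G0 X0.00 Y0.00
G1 X19.45 Y0.00
G1 X19.45 Y6.28
G1 X7.87 Y6.28
G1 X7.87 Y17.04
G1 X0.00 Y17.04
G1 X0.00 Y0.00
; layer 6
G0 Z10.46
G0 X0.00 Y0.00
G1 X19.45 Y0.00
G1 X19.45 Y6.28
G1 X7.87 Y6.28
G1 X7.87 Y17.04
G1 X0.00 Y17.04
G1 X0.00 Y0.00
; layer 7
G0 Z12.21
G0 X0.00 Y0.00
G1 X19.45 Y0.00
G1 X19.45 Y6.28
G1 X7.87 Y6.28
G1 X7.87 Y17.04
G1 X0.00 Y17.04
G1 X0.00 Y0.00
; layer 8
G0 Z13.95
G0 X0.00 Y0.00
G1 X19.45 Y0.00
G1 X19.45 Y6.28
G1 X7.87 Y6.28
G1 X7.87 Y17.04
G1 X0.00 Y17.04
G1 X0.00 Y0.00
M2 ; end

The solid is an L-shaped prism: outer 19.4 × 17 mm, arm thicknesses ≈ 6.28 mm (horizontal) and 7.87 mm (vertical), extruded 13.9 mm in z. Slicing at Δz = 1.74 mm — 8 equal slices spanning the solid's height, so layer i sits at z = i·h/8 — gives 8 non-empty perimeters. Each is a 6-segment closed polygon; G0 lifts to the layer z and rapids to the start vertex, then G1 traces the edges.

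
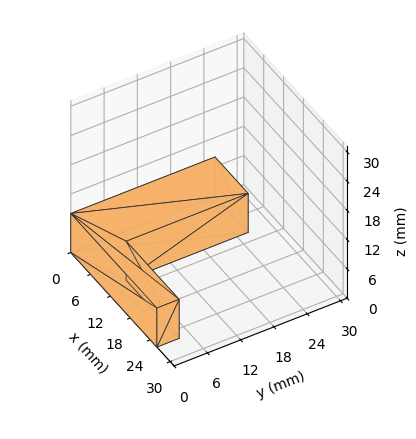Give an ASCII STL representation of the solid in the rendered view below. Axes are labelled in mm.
Reading the render: the shape is an L-shaped prism: outer 26 × 26 mm, arm thicknesses ≈ 4 mm (horizontal) and 10 mm (vertical), extruded 8 mm in z (dimensions read to the nearest mm from the axis ticks). For the STL, each face is triangulated and given an outward normal.

solid part
  facet normal 0.0000 0.0000 -1.0000
    outer loop
      vertex 26.000 4.000 0.000
      vertex 26.000 0.000 0.000
      vertex 0.000 0.000 0.000
    endloop
  endfacet
  facet normal 0.0000 0.0000 -1.0000
    outer loop
      vertex 10.000 4.000 0.000
      vertex 26.000 4.000 0.000
      vertex 0.000 0.000 0.000
    endloop
  endfacet
  facet normal 0.0000 0.0000 -1.0000
    outer loop
      vertex 10.000 26.000 0.000
      vertex 10.000 4.000 0.000
      vertex 0.000 0.000 0.000
    endloop
  endfacet
  facet normal 0.0000 0.0000 -1.0000
    outer loop
      vertex 0.000 26.000 0.000
      vertex 10.000 26.000 0.000
      vertex 0.000 0.000 0.000
    endloop
  endfacet
  facet normal 0.0000 0.0000 1.0000
    outer loop
      vertex 0.000 0.000 8.000
      vertex 26.000 0.000 8.000
      vertex 26.000 4.000 8.000
    endloop
  endfacet
  facet normal 0.0000 0.0000 1.0000
    outer loop
      vertex 0.000 0.000 8.000
      vertex 26.000 4.000 8.000
      vertex 10.000 4.000 8.000
    endloop
  endfacet
  facet normal 0.0000 0.0000 1.0000
    outer loop
      vertex 0.000 0.000 8.000
      vertex 10.000 4.000 8.000
      vertex 10.000 26.000 8.000
    endloop
  endfacet
  facet normal 0.0000 0.0000 1.0000
    outer loop
      vertex 0.000 0.000 8.000
      vertex 10.000 26.000 8.000
      vertex 0.000 26.000 8.000
    endloop
  endfacet
  facet normal 0.0000 -1.0000 0.0000
    outer loop
      vertex 0.000 0.000 0.000
      vertex 26.000 0.000 0.000
      vertex 26.000 0.000 8.000
    endloop
  endfacet
  facet normal 0.0000 -1.0000 0.0000
    outer loop
      vertex 0.000 0.000 0.000
      vertex 26.000 0.000 8.000
      vertex 0.000 0.000 8.000
    endloop
  endfacet
  facet normal 1.0000 0.0000 0.0000
    outer loop
      vertex 26.000 0.000 0.000
      vertex 26.000 4.000 0.000
      vertex 26.000 4.000 8.000
    endloop
  endfacet
  facet normal 1.0000 0.0000 0.0000
    outer loop
      vertex 26.000 0.000 0.000
      vertex 26.000 4.000 8.000
      vertex 26.000 0.000 8.000
    endloop
  endfacet
  facet normal 0.0000 1.0000 0.0000
    outer loop
      vertex 26.000 4.000 0.000
      vertex 10.000 4.000 0.000
      vertex 10.000 4.000 8.000
    endloop
  endfacet
  facet normal 0.0000 1.0000 0.0000
    outer loop
      vertex 26.000 4.000 0.000
      vertex 10.000 4.000 8.000
      vertex 26.000 4.000 8.000
    endloop
  endfacet
  facet normal 1.0000 0.0000 0.0000
    outer loop
      vertex 10.000 4.000 0.000
      vertex 10.000 26.000 0.000
      vertex 10.000 26.000 8.000
    endloop
  endfacet
  facet normal 1.0000 0.0000 0.0000
    outer loop
      vertex 10.000 4.000 0.000
      vertex 10.000 26.000 8.000
      vertex 10.000 4.000 8.000
    endloop
  endfacet
  facet normal 0.0000 1.0000 0.0000
    outer loop
      vertex 10.000 26.000 0.000
      vertex 0.000 26.000 0.000
      vertex 0.000 26.000 8.000
    endloop
  endfacet
  facet normal 0.0000 1.0000 0.0000
    outer loop
      vertex 10.000 26.000 0.000
      vertex 0.000 26.000 8.000
      vertex 10.000 26.000 8.000
    endloop
  endfacet
  facet normal -1.0000 0.0000 0.0000
    outer loop
      vertex 0.000 26.000 0.000
      vertex 0.000 0.000 0.000
      vertex 0.000 0.000 8.000
    endloop
  endfacet
  facet normal -1.0000 0.0000 0.0000
    outer loop
      vertex 0.000 26.000 0.000
      vertex 0.000 0.000 8.000
      vertex 0.000 26.000 8.000
    endloop
  endfacet
endsolid part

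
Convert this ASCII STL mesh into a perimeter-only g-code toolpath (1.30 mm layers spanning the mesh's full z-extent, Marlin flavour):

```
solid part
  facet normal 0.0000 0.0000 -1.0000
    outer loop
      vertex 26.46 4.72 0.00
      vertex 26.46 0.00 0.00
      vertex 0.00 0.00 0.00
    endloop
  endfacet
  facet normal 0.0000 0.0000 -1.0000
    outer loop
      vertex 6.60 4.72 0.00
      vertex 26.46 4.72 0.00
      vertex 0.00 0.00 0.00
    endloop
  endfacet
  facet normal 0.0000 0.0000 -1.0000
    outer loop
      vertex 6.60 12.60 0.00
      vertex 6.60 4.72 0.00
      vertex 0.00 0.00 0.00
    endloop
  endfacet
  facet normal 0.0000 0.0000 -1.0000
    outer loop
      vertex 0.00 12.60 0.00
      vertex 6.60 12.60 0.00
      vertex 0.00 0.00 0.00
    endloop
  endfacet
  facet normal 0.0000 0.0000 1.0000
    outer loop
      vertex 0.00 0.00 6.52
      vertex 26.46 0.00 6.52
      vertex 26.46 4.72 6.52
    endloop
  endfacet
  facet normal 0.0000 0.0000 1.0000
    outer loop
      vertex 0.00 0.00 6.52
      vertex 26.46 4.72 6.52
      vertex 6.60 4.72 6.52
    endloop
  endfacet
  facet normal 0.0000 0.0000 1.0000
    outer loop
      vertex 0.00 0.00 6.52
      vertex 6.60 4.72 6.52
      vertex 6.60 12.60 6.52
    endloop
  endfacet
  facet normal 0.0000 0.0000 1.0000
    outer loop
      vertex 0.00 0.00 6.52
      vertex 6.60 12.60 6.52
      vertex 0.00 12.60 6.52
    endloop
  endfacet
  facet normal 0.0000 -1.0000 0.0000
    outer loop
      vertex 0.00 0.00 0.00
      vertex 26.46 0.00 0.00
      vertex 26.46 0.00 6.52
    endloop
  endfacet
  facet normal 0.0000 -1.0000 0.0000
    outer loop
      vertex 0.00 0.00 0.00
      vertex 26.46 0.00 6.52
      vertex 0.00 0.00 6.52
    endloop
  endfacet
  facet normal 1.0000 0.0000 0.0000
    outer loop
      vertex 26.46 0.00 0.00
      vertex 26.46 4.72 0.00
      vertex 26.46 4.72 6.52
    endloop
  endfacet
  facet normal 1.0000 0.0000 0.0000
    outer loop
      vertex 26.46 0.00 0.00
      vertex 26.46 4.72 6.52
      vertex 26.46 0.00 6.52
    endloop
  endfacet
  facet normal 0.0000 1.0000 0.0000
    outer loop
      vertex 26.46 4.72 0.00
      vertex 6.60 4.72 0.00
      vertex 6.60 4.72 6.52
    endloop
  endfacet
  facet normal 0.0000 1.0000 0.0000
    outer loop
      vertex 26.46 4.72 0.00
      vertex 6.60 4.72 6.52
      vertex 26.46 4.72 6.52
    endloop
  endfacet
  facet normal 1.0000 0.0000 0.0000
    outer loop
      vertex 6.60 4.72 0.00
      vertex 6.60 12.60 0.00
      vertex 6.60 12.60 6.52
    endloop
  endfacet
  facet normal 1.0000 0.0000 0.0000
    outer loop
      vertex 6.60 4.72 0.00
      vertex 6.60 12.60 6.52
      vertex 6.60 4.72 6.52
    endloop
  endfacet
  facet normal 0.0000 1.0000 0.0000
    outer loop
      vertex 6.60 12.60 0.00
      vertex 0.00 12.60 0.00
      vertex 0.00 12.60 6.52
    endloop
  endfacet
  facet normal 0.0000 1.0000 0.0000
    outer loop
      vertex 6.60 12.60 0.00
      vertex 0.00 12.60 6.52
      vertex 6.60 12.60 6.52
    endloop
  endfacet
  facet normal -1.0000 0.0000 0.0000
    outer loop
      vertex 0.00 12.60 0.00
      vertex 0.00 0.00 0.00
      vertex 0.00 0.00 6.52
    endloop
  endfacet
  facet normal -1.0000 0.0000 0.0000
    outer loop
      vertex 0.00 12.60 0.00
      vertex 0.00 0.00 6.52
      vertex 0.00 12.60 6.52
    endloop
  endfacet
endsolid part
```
; perimeter-only toolpath
G21 ; units = mm
G90 ; absolute positioning
G28 ; home
; layer 1
G0 Z1.30
G0 X0.00 Y0.00
G1 X26.46 Y0.00
G1 X26.46 Y4.72
G1 X6.60 Y4.72
G1 X6.60 Y12.60
G1 X0.00 Y12.60
G1 X0.00 Y0.00
; layer 2
G0 Z2.61
G0 X0.00 Y0.00
G1 X26.46 Y0.00
G1 X26.46 Y4.72
G1 X6.60 Y4.72
G1 X6.60 Y12.60
G1 X0.00 Y12.60
G1 X0.00 Y0.00
; layer 3
G0 Z3.91
G0 X0.00 Y0.00
G1 X26.46 Y0.00
G1 X26.46 Y4.72
G1 X6.60 Y4.72
G1 X6.60 Y12.60
G1 X0.00 Y12.60
G1 X0.00 Y0.00
; layer 4
G0 Z5.22
G0 X0.00 Y0.00
G1 X26.46 Y0.00
G1 X26.46 Y4.72
G1 X6.60 Y4.72
G1 X6.60 Y12.60
G1 X0.00 Y12.60
G1 X0.00 Y0.00
; layer 5
G0 Z6.52
G0 X0.00 Y0.00
G1 X26.46 Y0.00
G1 X26.46 Y4.72
G1 X6.60 Y4.72
G1 X6.60 Y12.60
G1 X0.00 Y12.60
G1 X0.00 Y0.00
M2 ; end

The solid is an L-shaped prism: outer 26.5 × 12.6 mm, arm thicknesses ≈ 4.72 mm (horizontal) and 6.6 mm (vertical), extruded 6.52 mm in z. Slicing at Δz = 1.30 mm — 5 equal slices spanning the solid's height, so layer i sits at z = i·h/5 — gives 5 non-empty perimeters. Each is a 6-segment closed polygon; G0 lifts to the layer z and rapids to the start vertex, then G1 traces the edges.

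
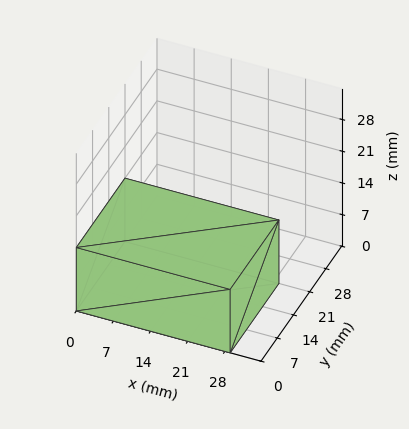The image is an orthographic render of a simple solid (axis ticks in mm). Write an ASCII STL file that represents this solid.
Reading the render: the shape is a rectangular box, roughly 29 × 21 mm footprint and 14 mm tall (dimensions read to the nearest mm from the axis ticks). For the STL, each face is triangulated and given an outward normal.

solid part
  facet normal 0.0000 0.0000 -1.0000
    outer loop
      vertex 29.0 21.0 0.0
      vertex 29.0 0.0 0.0
      vertex 0.0 0.0 0.0
    endloop
  endfacet
  facet normal 0.0000 0.0000 -1.0000
    outer loop
      vertex 0.0 21.0 0.0
      vertex 29.0 21.0 0.0
      vertex 0.0 0.0 0.0
    endloop
  endfacet
  facet normal 0.0000 0.0000 1.0000
    outer loop
      vertex 0.0 0.0 14.0
      vertex 29.0 0.0 14.0
      vertex 29.0 21.0 14.0
    endloop
  endfacet
  facet normal 0.0000 0.0000 1.0000
    outer loop
      vertex 0.0 0.0 14.0
      vertex 29.0 21.0 14.0
      vertex 0.0 21.0 14.0
    endloop
  endfacet
  facet normal 0.0000 -1.0000 0.0000
    outer loop
      vertex 0.0 0.0 0.0
      vertex 29.0 0.0 0.0
      vertex 29.0 0.0 14.0
    endloop
  endfacet
  facet normal 0.0000 -1.0000 0.0000
    outer loop
      vertex 0.0 0.0 0.0
      vertex 29.0 0.0 14.0
      vertex 0.0 0.0 14.0
    endloop
  endfacet
  facet normal 0.0000 1.0000 0.0000
    outer loop
      vertex 29.0 21.0 14.0
      vertex 29.0 21.0 0.0
      vertex 0.0 21.0 0.0
    endloop
  endfacet
  facet normal 0.0000 1.0000 0.0000
    outer loop
      vertex 0.0 21.0 14.0
      vertex 29.0 21.0 14.0
      vertex 0.0 21.0 0.0
    endloop
  endfacet
  facet normal -1.0000 0.0000 0.0000
    outer loop
      vertex 0.0 21.0 14.0
      vertex 0.0 21.0 0.0
      vertex 0.0 0.0 0.0
    endloop
  endfacet
  facet normal -1.0000 0.0000 0.0000
    outer loop
      vertex 0.0 0.0 14.0
      vertex 0.0 21.0 14.0
      vertex 0.0 0.0 0.0
    endloop
  endfacet
  facet normal 1.0000 0.0000 0.0000
    outer loop
      vertex 29.0 0.0 0.0
      vertex 29.0 21.0 0.0
      vertex 29.0 21.0 14.0
    endloop
  endfacet
  facet normal 1.0000 0.0000 0.0000
    outer loop
      vertex 29.0 0.0 0.0
      vertex 29.0 21.0 14.0
      vertex 29.0 0.0 14.0
    endloop
  endfacet
endsolid part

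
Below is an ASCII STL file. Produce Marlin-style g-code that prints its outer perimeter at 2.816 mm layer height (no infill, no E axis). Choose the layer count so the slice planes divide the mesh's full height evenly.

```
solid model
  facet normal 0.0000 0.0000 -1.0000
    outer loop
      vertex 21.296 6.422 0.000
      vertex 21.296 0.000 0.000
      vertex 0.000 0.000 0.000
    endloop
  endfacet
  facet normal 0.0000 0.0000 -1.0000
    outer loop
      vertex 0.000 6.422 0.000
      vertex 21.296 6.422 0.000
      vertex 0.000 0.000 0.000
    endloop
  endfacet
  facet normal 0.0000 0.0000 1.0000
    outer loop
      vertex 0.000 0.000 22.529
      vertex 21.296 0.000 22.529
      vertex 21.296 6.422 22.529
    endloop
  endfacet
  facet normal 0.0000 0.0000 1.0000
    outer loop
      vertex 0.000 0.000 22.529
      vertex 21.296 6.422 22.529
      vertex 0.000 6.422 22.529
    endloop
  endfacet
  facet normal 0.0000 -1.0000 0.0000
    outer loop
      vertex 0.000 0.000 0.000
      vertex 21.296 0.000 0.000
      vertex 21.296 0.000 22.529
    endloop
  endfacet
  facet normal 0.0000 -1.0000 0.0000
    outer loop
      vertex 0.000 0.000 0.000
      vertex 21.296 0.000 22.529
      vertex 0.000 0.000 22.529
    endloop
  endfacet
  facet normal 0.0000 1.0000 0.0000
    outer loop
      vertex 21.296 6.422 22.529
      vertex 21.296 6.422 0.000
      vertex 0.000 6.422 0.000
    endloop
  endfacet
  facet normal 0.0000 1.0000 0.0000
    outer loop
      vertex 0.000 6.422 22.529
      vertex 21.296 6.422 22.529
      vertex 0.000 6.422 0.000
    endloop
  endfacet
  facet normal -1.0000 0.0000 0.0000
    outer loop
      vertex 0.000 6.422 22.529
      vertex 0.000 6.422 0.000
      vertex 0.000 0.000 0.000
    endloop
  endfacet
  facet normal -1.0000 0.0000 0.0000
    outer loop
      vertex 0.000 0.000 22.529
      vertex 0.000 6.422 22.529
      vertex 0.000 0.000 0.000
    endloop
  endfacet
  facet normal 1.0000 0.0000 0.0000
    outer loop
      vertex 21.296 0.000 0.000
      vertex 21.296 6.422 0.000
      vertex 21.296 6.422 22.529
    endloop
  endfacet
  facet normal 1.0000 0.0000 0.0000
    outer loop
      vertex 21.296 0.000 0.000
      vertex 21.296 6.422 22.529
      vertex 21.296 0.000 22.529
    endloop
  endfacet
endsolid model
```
; perimeter-only toolpath
G21 ; units = mm
G90 ; absolute positioning
G28 ; home
; layer 1
G0 Z2.816
G0 X0.000 Y0.000
G1 X21.296 Y0.000
G1 X21.296 Y6.422
G1 X0.000 Y6.422
G1 X0.000 Y0.000
; layer 2
G0 Z5.632
G0 X0.000 Y0.000
G1 X21.296 Y0.000
G1 X21.296 Y6.422
G1 X0.000 Y6.422
G1 X0.000 Y0.000
; layer 3
G0 Z8.448
G0 X0.000 Y0.000
G1 X21.296 Y0.000
G1 X21.296 Y6.422
G1 X0.000 Y6.422
G1 X0.000 Y0.000
; layer 4
G0 Z11.264
G0 X0.000 Y0.000
G1 X21.296 Y0.000
G1 X21.296 Y6.422
G1 X0.000 Y6.422
G1 X0.000 Y0.000
; layer 5
G0 Z14.081
G0 X0.000 Y0.000
G1 X21.296 Y0.000
G1 X21.296 Y6.422
G1 X0.000 Y6.422
G1 X0.000 Y0.000
; layer 6
G0 Z16.897
G0 X0.000 Y0.000
G1 X21.296 Y0.000
G1 X21.296 Y6.422
G1 X0.000 Y6.422
G1 X0.000 Y0.000
; layer 7
G0 Z19.713
G0 X0.000 Y0.000
G1 X21.296 Y0.000
G1 X21.296 Y6.422
G1 X0.000 Y6.422
G1 X0.000 Y0.000
; layer 8
G0 Z22.529
G0 X0.000 Y0.000
G1 X21.296 Y0.000
G1 X21.296 Y6.422
G1 X0.000 Y6.422
G1 X0.000 Y0.000
M2 ; end

The solid is a rectangular box, roughly 21.3 × 6.42 mm footprint and 22.5 mm tall. Slicing at Δz = 2.816 mm — 8 equal slices spanning the solid's height, so layer i sits at z = i·h/8 — gives 8 non-empty perimeters. Each is a 4-segment closed polygon; G0 lifts to the layer z and rapids to the start vertex, then G1 traces the edges.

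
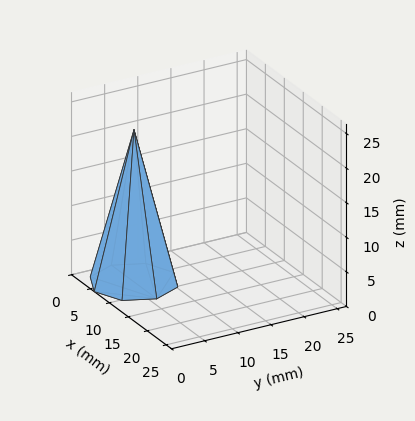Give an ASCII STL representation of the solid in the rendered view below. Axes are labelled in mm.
Reading the render: the shape is a regular 8-sided pyramid, base circumscribed radius ≈ 6 mm, apex at z ≈ 22 mm (dimensions read to the nearest mm from the axis ticks). For the STL, each face is triangulated and given an outward normal.

solid part
  facet normal 0.0000 0.0000 -1.0000
    outer loop
      vertex 6.0 12.0 0.0
      vertex 10.2 10.2 0.0
      vertex 12.0 6.0 0.0
    endloop
  endfacet
  facet normal 0.0000 0.0000 -1.0000
    outer loop
      vertex 1.8 10.2 0.0
      vertex 6.0 12.0 0.0
      vertex 12.0 6.0 0.0
    endloop
  endfacet
  facet normal 0.0000 0.0000 -1.0000
    outer loop
      vertex 0.0 6.0 0.0
      vertex 1.8 10.2 0.0
      vertex 12.0 6.0 0.0
    endloop
  endfacet
  facet normal 0.0000 0.0000 -1.0000
    outer loop
      vertex 1.8 1.8 0.0
      vertex 0.0 6.0 0.0
      vertex 12.0 6.0 0.0
    endloop
  endfacet
  facet normal 0.0000 0.0000 -1.0000
    outer loop
      vertex 6.0 0.0 0.0
      vertex 1.8 1.8 0.0
      vertex 12.0 6.0 0.0
    endloop
  endfacet
  facet normal 0.0000 0.0000 -1.0000
    outer loop
      vertex 10.2 1.8 0.0
      vertex 6.0 0.0 0.0
      vertex 12.0 6.0 0.0
    endloop
  endfacet
  facet normal 0.8916 0.3821 0.2432
    outer loop
      vertex 12.0 6.0 0.0
      vertex 10.2 10.2 0.0
      vertex 6.0 6.0 22.0
    endloop
  endfacet
  facet normal 0.3821 0.8916 0.2432
    outer loop
      vertex 10.2 10.2 0.0
      vertex 6.0 12.0 0.0
      vertex 6.0 6.0 22.0
    endloop
  endfacet
  facet normal -0.3821 0.8916 0.2432
    outer loop
      vertex 6.0 12.0 0.0
      vertex 1.8 10.2 0.0
      vertex 6.0 6.0 22.0
    endloop
  endfacet
  facet normal -0.8916 0.3821 0.2432
    outer loop
      vertex 1.8 10.2 0.0
      vertex 0.0 6.0 0.0
      vertex 6.0 6.0 22.0
    endloop
  endfacet
  facet normal -0.8916 -0.3821 0.2432
    outer loop
      vertex 0.0 6.0 0.0
      vertex 1.8 1.8 0.0
      vertex 6.0 6.0 22.0
    endloop
  endfacet
  facet normal -0.3821 -0.8916 0.2432
    outer loop
      vertex 1.8 1.8 0.0
      vertex 6.0 0.0 0.0
      vertex 6.0 6.0 22.0
    endloop
  endfacet
  facet normal 0.3821 -0.8916 0.2432
    outer loop
      vertex 6.0 0.0 0.0
      vertex 10.2 1.8 0.0
      vertex 6.0 6.0 22.0
    endloop
  endfacet
  facet normal 0.8916 -0.3821 0.2432
    outer loop
      vertex 10.2 1.8 0.0
      vertex 12.0 6.0 0.0
      vertex 6.0 6.0 22.0
    endloop
  endfacet
endsolid part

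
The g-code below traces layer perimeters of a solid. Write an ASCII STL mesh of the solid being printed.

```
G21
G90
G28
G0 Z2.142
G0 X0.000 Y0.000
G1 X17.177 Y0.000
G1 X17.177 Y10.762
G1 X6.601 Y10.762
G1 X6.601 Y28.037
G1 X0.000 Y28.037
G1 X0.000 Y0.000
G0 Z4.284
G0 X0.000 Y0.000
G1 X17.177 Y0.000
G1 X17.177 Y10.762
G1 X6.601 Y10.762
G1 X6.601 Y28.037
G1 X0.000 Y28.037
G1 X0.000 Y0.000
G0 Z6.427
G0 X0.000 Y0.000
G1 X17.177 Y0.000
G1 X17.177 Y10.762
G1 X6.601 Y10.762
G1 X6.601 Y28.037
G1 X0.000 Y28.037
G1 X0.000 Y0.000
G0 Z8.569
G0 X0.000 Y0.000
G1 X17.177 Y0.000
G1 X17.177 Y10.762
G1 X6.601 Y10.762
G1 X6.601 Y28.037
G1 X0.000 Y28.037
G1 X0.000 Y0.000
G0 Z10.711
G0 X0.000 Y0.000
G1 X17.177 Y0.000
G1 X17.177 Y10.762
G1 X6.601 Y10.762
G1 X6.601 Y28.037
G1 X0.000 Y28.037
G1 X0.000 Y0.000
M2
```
solid part
  facet normal 0.0000 0.0000 -1.0000
    outer loop
      vertex 17.177 10.762 0.000
      vertex 17.177 0.000 0.000
      vertex 0.000 0.000 0.000
    endloop
  endfacet
  facet normal 0.0000 0.0000 -1.0000
    outer loop
      vertex 6.601 10.762 0.000
      vertex 17.177 10.762 0.000
      vertex 0.000 0.000 0.000
    endloop
  endfacet
  facet normal 0.0000 0.0000 -1.0000
    outer loop
      vertex 6.601 28.037 0.000
      vertex 6.601 10.762 0.000
      vertex 0.000 0.000 0.000
    endloop
  endfacet
  facet normal 0.0000 0.0000 -1.0000
    outer loop
      vertex 0.000 28.037 0.000
      vertex 6.601 28.037 0.000
      vertex 0.000 0.000 0.000
    endloop
  endfacet
  facet normal 0.0000 0.0000 1.0000
    outer loop
      vertex 0.000 0.000 10.711
      vertex 17.177 0.000 10.711
      vertex 17.177 10.762 10.711
    endloop
  endfacet
  facet normal 0.0000 0.0000 1.0000
    outer loop
      vertex 0.000 0.000 10.711
      vertex 17.177 10.762 10.711
      vertex 6.601 10.762 10.711
    endloop
  endfacet
  facet normal 0.0000 0.0000 1.0000
    outer loop
      vertex 0.000 0.000 10.711
      vertex 6.601 10.762 10.711
      vertex 6.601 28.037 10.711
    endloop
  endfacet
  facet normal 0.0000 0.0000 1.0000
    outer loop
      vertex 0.000 0.000 10.711
      vertex 6.601 28.037 10.711
      vertex 0.000 28.037 10.711
    endloop
  endfacet
  facet normal 0.0000 -1.0000 0.0000
    outer loop
      vertex 0.000 0.000 0.000
      vertex 17.177 0.000 0.000
      vertex 17.177 0.000 10.711
    endloop
  endfacet
  facet normal 0.0000 -1.0000 0.0000
    outer loop
      vertex 0.000 0.000 0.000
      vertex 17.177 0.000 10.711
      vertex 0.000 0.000 10.711
    endloop
  endfacet
  facet normal 1.0000 0.0000 0.0000
    outer loop
      vertex 17.177 0.000 0.000
      vertex 17.177 10.762 0.000
      vertex 17.177 10.762 10.711
    endloop
  endfacet
  facet normal 1.0000 0.0000 0.0000
    outer loop
      vertex 17.177 0.000 0.000
      vertex 17.177 10.762 10.711
      vertex 17.177 0.000 10.711
    endloop
  endfacet
  facet normal 0.0000 1.0000 0.0000
    outer loop
      vertex 17.177 10.762 0.000
      vertex 6.601 10.762 0.000
      vertex 6.601 10.762 10.711
    endloop
  endfacet
  facet normal 0.0000 1.0000 0.0000
    outer loop
      vertex 17.177 10.762 0.000
      vertex 6.601 10.762 10.711
      vertex 17.177 10.762 10.711
    endloop
  endfacet
  facet normal 1.0000 0.0000 0.0000
    outer loop
      vertex 6.601 10.762 0.000
      vertex 6.601 28.037 0.000
      vertex 6.601 28.037 10.711
    endloop
  endfacet
  facet normal 1.0000 0.0000 0.0000
    outer loop
      vertex 6.601 10.762 0.000
      vertex 6.601 28.037 10.711
      vertex 6.601 10.762 10.711
    endloop
  endfacet
  facet normal 0.0000 1.0000 0.0000
    outer loop
      vertex 6.601 28.037 0.000
      vertex 0.000 28.037 0.000
      vertex 0.000 28.037 10.711
    endloop
  endfacet
  facet normal 0.0000 1.0000 0.0000
    outer loop
      vertex 6.601 28.037 0.000
      vertex 0.000 28.037 10.711
      vertex 6.601 28.037 10.711
    endloop
  endfacet
  facet normal -1.0000 0.0000 0.0000
    outer loop
      vertex 0.000 28.037 0.000
      vertex 0.000 0.000 0.000
      vertex 0.000 0.000 10.711
    endloop
  endfacet
  facet normal -1.0000 0.0000 0.0000
    outer loop
      vertex 0.000 28.037 0.000
      vertex 0.000 0.000 10.711
      vertex 0.000 28.037 10.711
    endloop
  endfacet
endsolid part

The G0 Z moves step by Δz≈2.142 mm. Every layer's G1 loop is the same polygon, so the solid is a straight extrusion of it from z=0 to z≈10.7. Closing with flat bottom and top caps and triangulating gives 20 facets — an L-shaped prism: outer 17.2 × 28 mm, arm thicknesses ≈ 10.8 mm (horizontal) and 6.6 mm (vertical), extruded 10.7 mm in z.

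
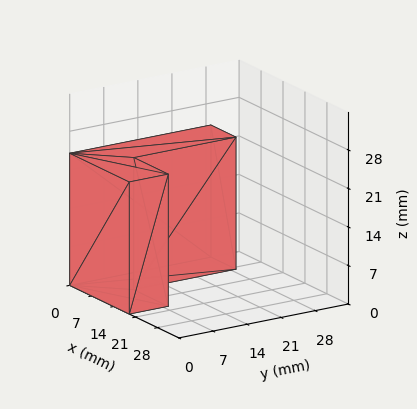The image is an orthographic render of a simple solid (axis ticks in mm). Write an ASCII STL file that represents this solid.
Reading the render: the shape is an L-shaped prism: outer 19 × 29 mm, arm thicknesses ≈ 8 mm (horizontal) and 8 mm (vertical), extruded 24 mm in z (dimensions read to the nearest mm from the axis ticks). For the STL, each face is triangulated and given an outward normal.

solid part
  facet normal 0.0000 0.0000 -1.0000
    outer loop
      vertex 19.0 8.0 0.0
      vertex 19.0 0.0 0.0
      vertex 0.0 0.0 0.0
    endloop
  endfacet
  facet normal 0.0000 0.0000 -1.0000
    outer loop
      vertex 8.0 8.0 0.0
      vertex 19.0 8.0 0.0
      vertex 0.0 0.0 0.0
    endloop
  endfacet
  facet normal 0.0000 0.0000 -1.0000
    outer loop
      vertex 8.0 29.0 0.0
      vertex 8.0 8.0 0.0
      vertex 0.0 0.0 0.0
    endloop
  endfacet
  facet normal 0.0000 0.0000 -1.0000
    outer loop
      vertex 0.0 29.0 0.0
      vertex 8.0 29.0 0.0
      vertex 0.0 0.0 0.0
    endloop
  endfacet
  facet normal 0.0000 0.0000 1.0000
    outer loop
      vertex 0.0 0.0 24.0
      vertex 19.0 0.0 24.0
      vertex 19.0 8.0 24.0
    endloop
  endfacet
  facet normal 0.0000 0.0000 1.0000
    outer loop
      vertex 0.0 0.0 24.0
      vertex 19.0 8.0 24.0
      vertex 8.0 8.0 24.0
    endloop
  endfacet
  facet normal 0.0000 0.0000 1.0000
    outer loop
      vertex 0.0 0.0 24.0
      vertex 8.0 8.0 24.0
      vertex 8.0 29.0 24.0
    endloop
  endfacet
  facet normal 0.0000 0.0000 1.0000
    outer loop
      vertex 0.0 0.0 24.0
      vertex 8.0 29.0 24.0
      vertex 0.0 29.0 24.0
    endloop
  endfacet
  facet normal 0.0000 -1.0000 0.0000
    outer loop
      vertex 0.0 0.0 0.0
      vertex 19.0 0.0 0.0
      vertex 19.0 0.0 24.0
    endloop
  endfacet
  facet normal 0.0000 -1.0000 0.0000
    outer loop
      vertex 0.0 0.0 0.0
      vertex 19.0 0.0 24.0
      vertex 0.0 0.0 24.0
    endloop
  endfacet
  facet normal 1.0000 0.0000 0.0000
    outer loop
      vertex 19.0 0.0 0.0
      vertex 19.0 8.0 0.0
      vertex 19.0 8.0 24.0
    endloop
  endfacet
  facet normal 1.0000 0.0000 0.0000
    outer loop
      vertex 19.0 0.0 0.0
      vertex 19.0 8.0 24.0
      vertex 19.0 0.0 24.0
    endloop
  endfacet
  facet normal 0.0000 1.0000 0.0000
    outer loop
      vertex 19.0 8.0 0.0
      vertex 8.0 8.0 0.0
      vertex 8.0 8.0 24.0
    endloop
  endfacet
  facet normal 0.0000 1.0000 0.0000
    outer loop
      vertex 19.0 8.0 0.0
      vertex 8.0 8.0 24.0
      vertex 19.0 8.0 24.0
    endloop
  endfacet
  facet normal 1.0000 0.0000 0.0000
    outer loop
      vertex 8.0 8.0 0.0
      vertex 8.0 29.0 0.0
      vertex 8.0 29.0 24.0
    endloop
  endfacet
  facet normal 1.0000 0.0000 0.0000
    outer loop
      vertex 8.0 8.0 0.0
      vertex 8.0 29.0 24.0
      vertex 8.0 8.0 24.0
    endloop
  endfacet
  facet normal 0.0000 1.0000 0.0000
    outer loop
      vertex 8.0 29.0 0.0
      vertex 0.0 29.0 0.0
      vertex 0.0 29.0 24.0
    endloop
  endfacet
  facet normal 0.0000 1.0000 0.0000
    outer loop
      vertex 8.0 29.0 0.0
      vertex 0.0 29.0 24.0
      vertex 8.0 29.0 24.0
    endloop
  endfacet
  facet normal -1.0000 0.0000 0.0000
    outer loop
      vertex 0.0 29.0 0.0
      vertex 0.0 0.0 0.0
      vertex 0.0 0.0 24.0
    endloop
  endfacet
  facet normal -1.0000 0.0000 0.0000
    outer loop
      vertex 0.0 29.0 0.0
      vertex 0.0 0.0 24.0
      vertex 0.0 29.0 24.0
    endloop
  endfacet
endsolid part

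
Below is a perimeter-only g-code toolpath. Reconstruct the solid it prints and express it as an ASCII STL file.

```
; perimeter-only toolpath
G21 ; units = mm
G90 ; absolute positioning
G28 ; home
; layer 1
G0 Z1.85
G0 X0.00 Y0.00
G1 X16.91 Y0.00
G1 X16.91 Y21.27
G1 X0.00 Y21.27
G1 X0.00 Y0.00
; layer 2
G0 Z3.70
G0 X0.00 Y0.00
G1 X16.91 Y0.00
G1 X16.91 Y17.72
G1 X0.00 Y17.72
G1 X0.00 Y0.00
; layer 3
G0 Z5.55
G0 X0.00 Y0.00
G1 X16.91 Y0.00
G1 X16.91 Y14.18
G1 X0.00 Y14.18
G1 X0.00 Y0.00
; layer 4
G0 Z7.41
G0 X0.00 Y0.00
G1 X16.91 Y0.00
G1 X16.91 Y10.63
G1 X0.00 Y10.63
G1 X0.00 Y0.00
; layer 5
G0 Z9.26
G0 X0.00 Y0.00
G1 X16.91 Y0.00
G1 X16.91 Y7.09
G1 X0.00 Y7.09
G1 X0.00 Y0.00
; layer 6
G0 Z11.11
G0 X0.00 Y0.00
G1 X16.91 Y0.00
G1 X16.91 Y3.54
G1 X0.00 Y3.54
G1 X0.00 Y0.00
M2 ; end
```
solid part
  facet normal 0.0000 0.0000 -1.0000
    outer loop
      vertex 16.91 24.81 0.00
      vertex 16.91 0.00 0.00
      vertex 0.00 0.00 0.00
    endloop
  endfacet
  facet normal 0.0000 0.0000 -1.0000
    outer loop
      vertex 0.00 24.81 0.00
      vertex 16.91 24.81 0.00
      vertex 0.00 0.00 0.00
    endloop
  endfacet
  facet normal 0.0000 -1.0000 0.0000
    outer loop
      vertex 0.00 0.00 0.00
      vertex 16.91 0.00 0.00
      vertex 16.91 0.00 12.96
    endloop
  endfacet
  facet normal 0.0000 -1.0000 0.0000
    outer loop
      vertex 0.00 0.00 0.00
      vertex 16.91 0.00 12.96
      vertex 0.00 0.00 12.96
    endloop
  endfacet
  facet normal 0.0000 0.4630 0.8864
    outer loop
      vertex 0.00 0.00 12.96
      vertex 16.91 0.00 12.96
      vertex 16.91 24.81 0.00
    endloop
  endfacet
  facet normal 0.0000 0.4630 0.8864
    outer loop
      vertex 0.00 0.00 12.96
      vertex 16.91 24.81 0.00
      vertex 0.00 24.81 0.00
    endloop
  endfacet
  facet normal -1.0000 0.0000 0.0000
    outer loop
      vertex 0.00 0.00 12.96
      vertex 0.00 24.81 0.00
      vertex 0.00 0.00 0.00
    endloop
  endfacet
  facet normal 1.0000 0.0000 0.0000
    outer loop
      vertex 16.91 0.00 0.00
      vertex 16.91 24.81 0.00
      vertex 16.91 0.00 12.96
    endloop
  endfacet
endsolid part

The G0 Z moves step by Δz≈1.85 mm. The G1 loops shrink linearly with z, so the solid tapers from its base footprint up to z≈13. Closing with a flat bottom cap and the tapered top and triangulating gives 8 facets — a wedge (ramp): 16.9 × 24.8 mm base, rising to 13 mm along the y=0 edge and sloping linearly to z=0 at y=24.8.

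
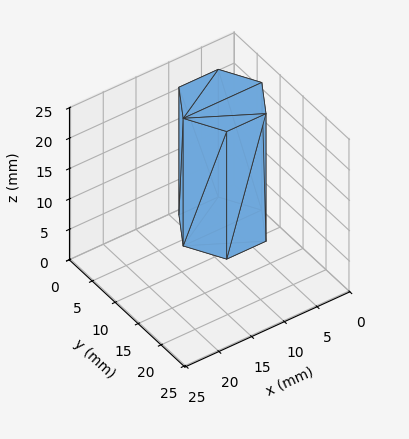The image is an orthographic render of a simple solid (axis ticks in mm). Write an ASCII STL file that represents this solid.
Reading the render: the shape is a regular 6-sided prism (a cylinder approximated with 6 flat sides), circumscribed radius ≈ 6 mm, height ≈ 21 mm (dimensions read to the nearest mm from the axis ticks). For the STL, each face is triangulated and given an outward normal.

solid part
  facet normal 0.0000 0.0000 -1.0000
    outer loop
      vertex 3.00 11.20 0.00
      vertex 9.00 11.20 0.00
      vertex 12.00 6.00 0.00
    endloop
  endfacet
  facet normal 0.0000 0.0000 -1.0000
    outer loop
      vertex 0.00 6.00 0.00
      vertex 3.00 11.20 0.00
      vertex 12.00 6.00 0.00
    endloop
  endfacet
  facet normal 0.0000 0.0000 -1.0000
    outer loop
      vertex 3.00 0.80 0.00
      vertex 0.00 6.00 0.00
      vertex 12.00 6.00 0.00
    endloop
  endfacet
  facet normal 0.0000 0.0000 -1.0000
    outer loop
      vertex 9.00 0.80 0.00
      vertex 3.00 0.80 0.00
      vertex 12.00 6.00 0.00
    endloop
  endfacet
  facet normal 0.0000 0.0000 1.0000
    outer loop
      vertex 12.00 6.00 21.00
      vertex 9.00 11.20 21.00
      vertex 3.00 11.20 21.00
    endloop
  endfacet
  facet normal 0.0000 0.0000 1.0000
    outer loop
      vertex 12.00 6.00 21.00
      vertex 3.00 11.20 21.00
      vertex 0.00 6.00 21.00
    endloop
  endfacet
  facet normal 0.0000 0.0000 1.0000
    outer loop
      vertex 12.00 6.00 21.00
      vertex 0.00 6.00 21.00
      vertex 3.00 0.80 21.00
    endloop
  endfacet
  facet normal 0.0000 0.0000 1.0000
    outer loop
      vertex 12.00 6.00 21.00
      vertex 3.00 0.80 21.00
      vertex 9.00 0.80 21.00
    endloop
  endfacet
  facet normal 0.8662 0.4997 0.0000
    outer loop
      vertex 12.00 6.00 0.00
      vertex 9.00 11.20 0.00
      vertex 9.00 11.20 21.00
    endloop
  endfacet
  facet normal 0.8662 0.4997 0.0000
    outer loop
      vertex 12.00 6.00 0.00
      vertex 9.00 11.20 21.00
      vertex 12.00 6.00 21.00
    endloop
  endfacet
  facet normal 0.0000 1.0000 0.0000
    outer loop
      vertex 9.00 11.20 0.00
      vertex 3.00 11.20 0.00
      vertex 3.00 11.20 21.00
    endloop
  endfacet
  facet normal 0.0000 1.0000 0.0000
    outer loop
      vertex 9.00 11.20 0.00
      vertex 3.00 11.20 21.00
      vertex 9.00 11.20 21.00
    endloop
  endfacet
  facet normal -0.8662 0.4997 0.0000
    outer loop
      vertex 3.00 11.20 0.00
      vertex 0.00 6.00 0.00
      vertex 0.00 6.00 21.00
    endloop
  endfacet
  facet normal -0.8662 0.4997 0.0000
    outer loop
      vertex 3.00 11.20 0.00
      vertex 0.00 6.00 21.00
      vertex 3.00 11.20 21.00
    endloop
  endfacet
  facet normal -0.8662 -0.4997 0.0000
    outer loop
      vertex 0.00 6.00 0.00
      vertex 3.00 0.80 0.00
      vertex 3.00 0.80 21.00
    endloop
  endfacet
  facet normal -0.8662 -0.4997 0.0000
    outer loop
      vertex 0.00 6.00 0.00
      vertex 3.00 0.80 21.00
      vertex 0.00 6.00 21.00
    endloop
  endfacet
  facet normal 0.0000 -1.0000 0.0000
    outer loop
      vertex 3.00 0.80 0.00
      vertex 9.00 0.80 0.00
      vertex 9.00 0.80 21.00
    endloop
  endfacet
  facet normal 0.0000 -1.0000 0.0000
    outer loop
      vertex 3.00 0.80 0.00
      vertex 9.00 0.80 21.00
      vertex 3.00 0.80 21.00
    endloop
  endfacet
  facet normal 0.8662 -0.4997 0.0000
    outer loop
      vertex 9.00 0.80 0.00
      vertex 12.00 6.00 0.00
      vertex 12.00 6.00 21.00
    endloop
  endfacet
  facet normal 0.8662 -0.4997 0.0000
    outer loop
      vertex 9.00 0.80 0.00
      vertex 12.00 6.00 21.00
      vertex 9.00 0.80 21.00
    endloop
  endfacet
endsolid part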